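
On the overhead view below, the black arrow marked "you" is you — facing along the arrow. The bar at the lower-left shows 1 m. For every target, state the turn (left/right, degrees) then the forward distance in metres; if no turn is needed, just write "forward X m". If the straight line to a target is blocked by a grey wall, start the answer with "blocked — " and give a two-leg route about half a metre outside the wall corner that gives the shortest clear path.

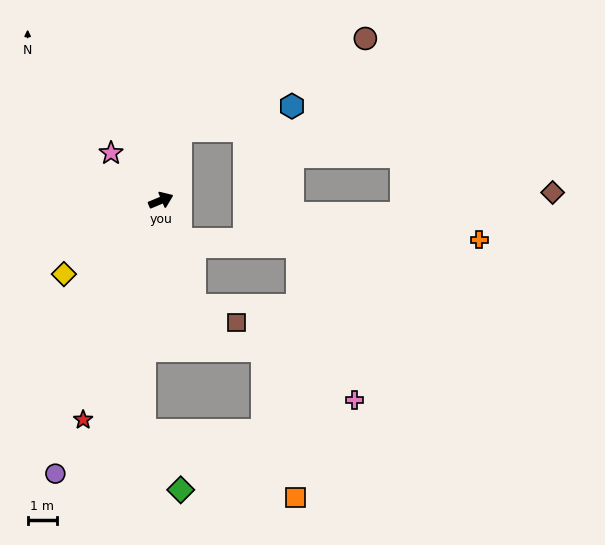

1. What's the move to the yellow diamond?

turn right 166°, forward 4.2 m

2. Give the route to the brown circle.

blocked — turn left 52°, forward 2.5 m, then turn right 49°, forward 7.0 m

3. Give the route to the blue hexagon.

blocked — turn left 52°, forward 2.5 m, then turn right 63°, forward 3.9 m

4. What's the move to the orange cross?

blocked — turn right 87°, forward 1.5 m, then turn left 64°, forward 10.2 m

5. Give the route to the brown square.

blocked — turn right 96°, forward 3.8 m, then turn left 52°, forward 1.5 m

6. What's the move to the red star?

turn right 132°, forward 7.9 m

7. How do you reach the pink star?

turn left 114°, forward 2.3 m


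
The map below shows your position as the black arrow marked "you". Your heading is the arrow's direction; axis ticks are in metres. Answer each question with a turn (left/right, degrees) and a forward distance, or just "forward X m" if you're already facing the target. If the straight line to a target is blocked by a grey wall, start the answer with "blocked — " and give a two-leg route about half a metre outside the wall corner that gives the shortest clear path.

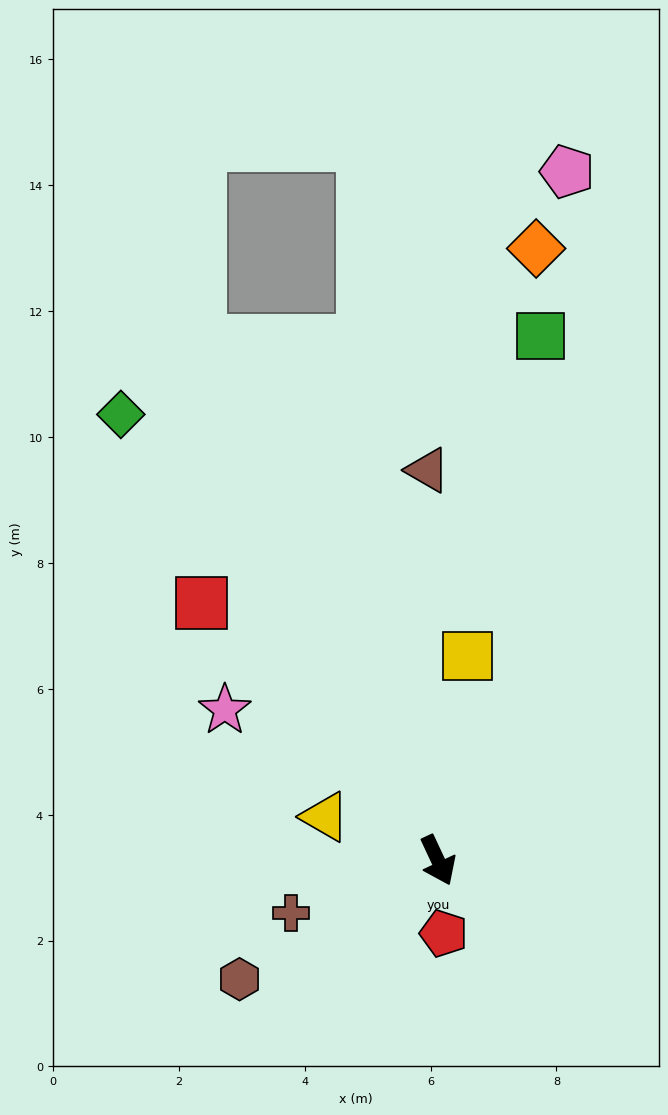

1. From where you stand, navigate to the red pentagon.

turn right 21°, forward 1.2 m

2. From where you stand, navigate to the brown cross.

turn right 95°, forward 2.5 m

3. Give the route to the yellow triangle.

turn right 136°, forward 1.9 m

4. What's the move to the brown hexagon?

turn right 84°, forward 3.7 m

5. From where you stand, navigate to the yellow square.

turn left 147°, forward 3.3 m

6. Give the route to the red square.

turn right 162°, forward 5.6 m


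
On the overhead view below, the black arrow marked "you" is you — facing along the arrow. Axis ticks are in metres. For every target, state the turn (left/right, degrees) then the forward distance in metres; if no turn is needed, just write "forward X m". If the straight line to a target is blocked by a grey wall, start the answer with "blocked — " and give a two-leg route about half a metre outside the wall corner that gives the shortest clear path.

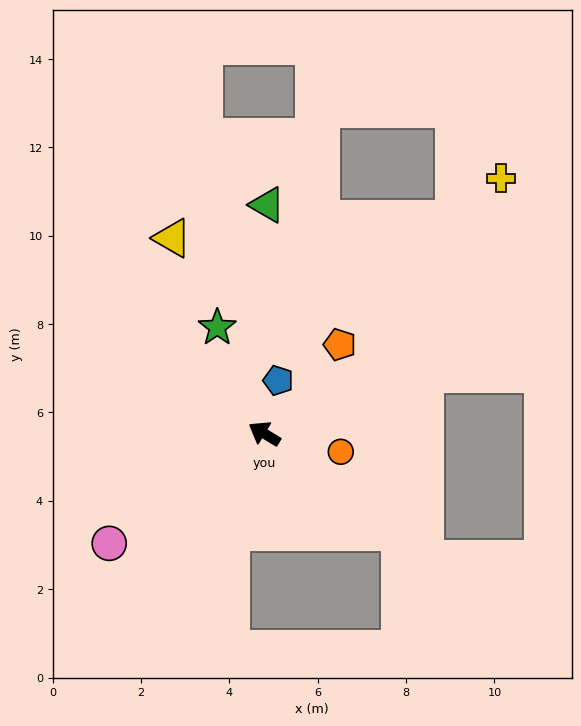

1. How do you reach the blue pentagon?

turn right 73°, forward 1.2 m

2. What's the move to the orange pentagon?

turn right 99°, forward 2.6 m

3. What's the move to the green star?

turn right 35°, forward 2.6 m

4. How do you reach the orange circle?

turn right 162°, forward 1.8 m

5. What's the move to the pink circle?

turn left 66°, forward 4.3 m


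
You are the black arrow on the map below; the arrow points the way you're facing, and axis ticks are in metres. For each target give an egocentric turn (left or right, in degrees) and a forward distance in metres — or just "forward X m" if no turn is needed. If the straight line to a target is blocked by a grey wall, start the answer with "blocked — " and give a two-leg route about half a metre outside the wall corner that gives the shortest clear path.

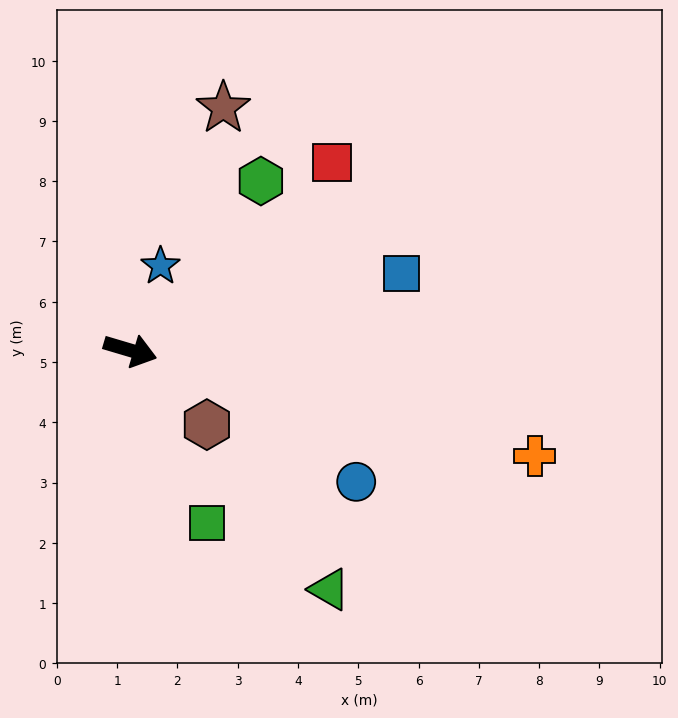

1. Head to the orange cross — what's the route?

forward 6.9 m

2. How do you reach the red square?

turn left 60°, forward 4.6 m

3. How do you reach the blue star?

turn left 87°, forward 1.5 m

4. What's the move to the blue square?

turn left 32°, forward 4.7 m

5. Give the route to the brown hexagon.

turn right 28°, forward 1.8 m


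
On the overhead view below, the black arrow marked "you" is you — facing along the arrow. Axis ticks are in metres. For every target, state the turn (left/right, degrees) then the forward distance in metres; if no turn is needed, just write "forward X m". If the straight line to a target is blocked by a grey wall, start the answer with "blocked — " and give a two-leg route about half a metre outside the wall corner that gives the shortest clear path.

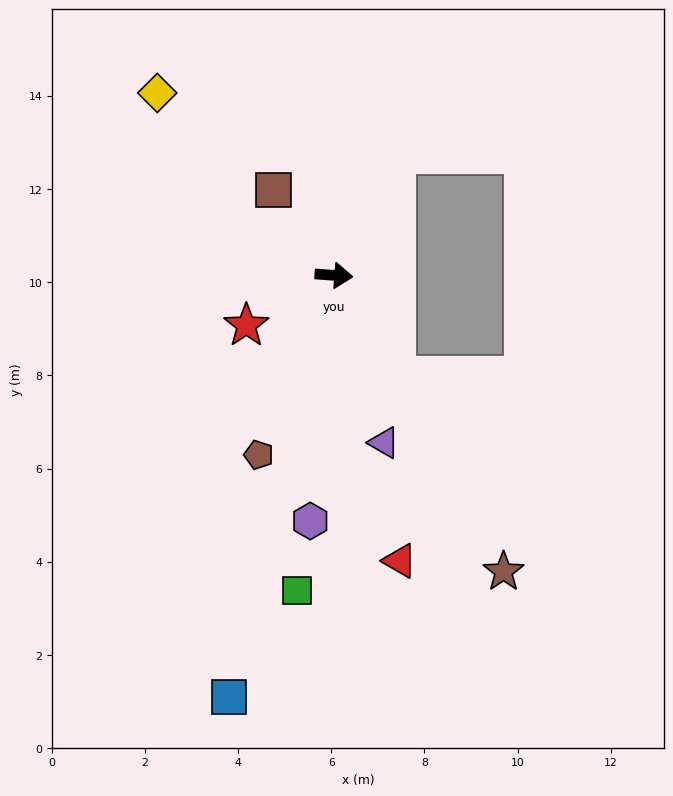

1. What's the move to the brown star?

turn right 56°, forward 7.3 m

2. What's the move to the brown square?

turn left 130°, forward 2.2 m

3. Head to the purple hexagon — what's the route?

turn right 91°, forward 5.3 m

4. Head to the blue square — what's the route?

turn right 100°, forward 9.3 m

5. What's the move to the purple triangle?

turn right 69°, forward 3.7 m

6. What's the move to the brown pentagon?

turn right 108°, forward 4.2 m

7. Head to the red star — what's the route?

turn right 146°, forward 2.2 m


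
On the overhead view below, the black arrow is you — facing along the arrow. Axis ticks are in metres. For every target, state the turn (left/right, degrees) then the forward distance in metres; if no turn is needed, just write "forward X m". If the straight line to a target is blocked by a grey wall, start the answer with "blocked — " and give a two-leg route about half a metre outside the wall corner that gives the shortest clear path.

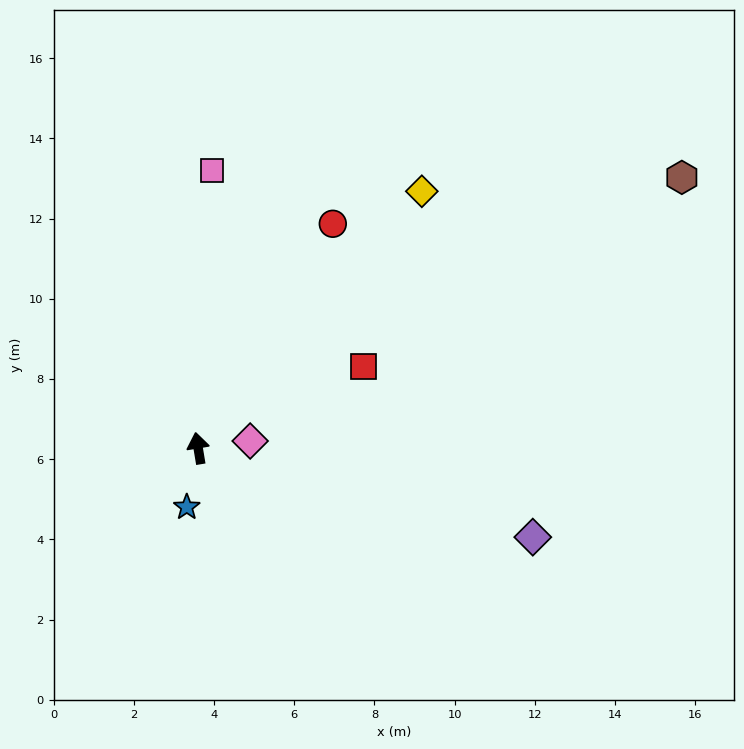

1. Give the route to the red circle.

turn right 40°, forward 6.5 m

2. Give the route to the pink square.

turn right 12°, forward 6.9 m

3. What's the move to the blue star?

turn left 160°, forward 1.5 m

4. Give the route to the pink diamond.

turn right 92°, forward 1.3 m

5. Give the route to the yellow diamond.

turn right 50°, forward 8.5 m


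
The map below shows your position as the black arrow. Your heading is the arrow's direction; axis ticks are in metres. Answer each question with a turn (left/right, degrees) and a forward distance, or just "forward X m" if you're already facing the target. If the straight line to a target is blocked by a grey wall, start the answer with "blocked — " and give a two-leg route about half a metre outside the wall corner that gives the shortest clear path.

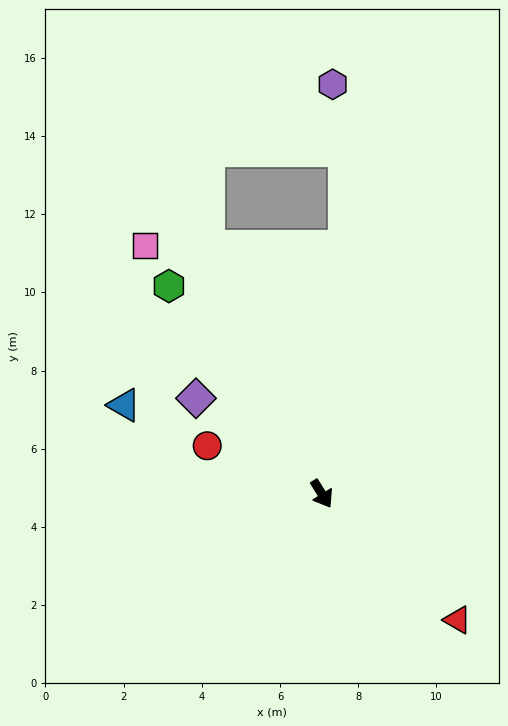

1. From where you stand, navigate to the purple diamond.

turn right 159°, forward 4.0 m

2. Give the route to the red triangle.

turn left 15°, forward 4.7 m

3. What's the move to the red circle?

turn right 145°, forward 3.2 m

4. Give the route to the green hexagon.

turn right 176°, forward 6.6 m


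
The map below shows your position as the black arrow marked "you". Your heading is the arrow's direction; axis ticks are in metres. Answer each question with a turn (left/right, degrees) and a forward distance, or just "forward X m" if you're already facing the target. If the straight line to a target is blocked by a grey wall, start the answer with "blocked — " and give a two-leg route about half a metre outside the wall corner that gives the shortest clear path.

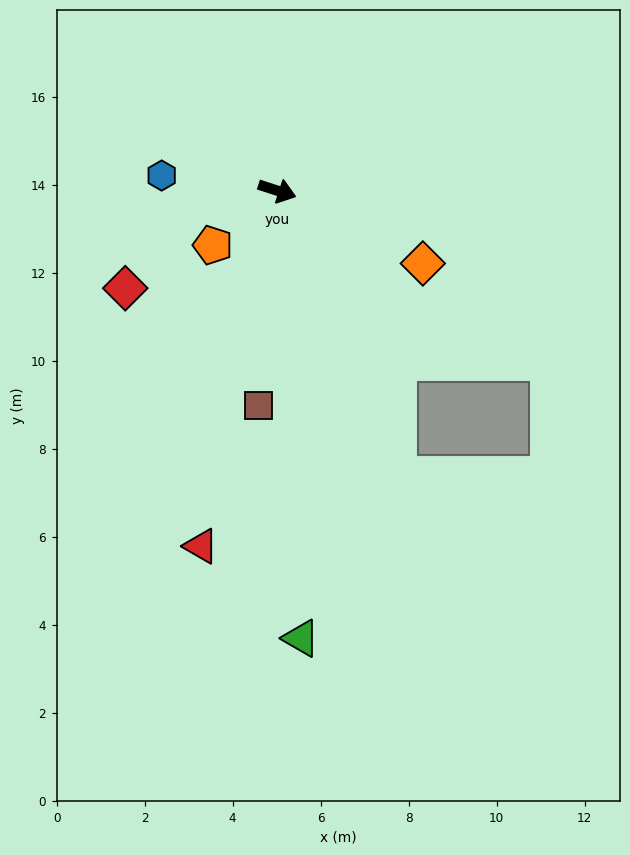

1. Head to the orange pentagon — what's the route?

turn right 122°, forward 1.9 m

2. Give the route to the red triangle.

turn right 84°, forward 8.3 m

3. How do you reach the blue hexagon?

turn right 169°, forward 2.6 m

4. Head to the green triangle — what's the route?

turn right 69°, forward 10.2 m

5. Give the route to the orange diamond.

turn right 9°, forward 3.7 m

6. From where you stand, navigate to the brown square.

turn right 77°, forward 4.9 m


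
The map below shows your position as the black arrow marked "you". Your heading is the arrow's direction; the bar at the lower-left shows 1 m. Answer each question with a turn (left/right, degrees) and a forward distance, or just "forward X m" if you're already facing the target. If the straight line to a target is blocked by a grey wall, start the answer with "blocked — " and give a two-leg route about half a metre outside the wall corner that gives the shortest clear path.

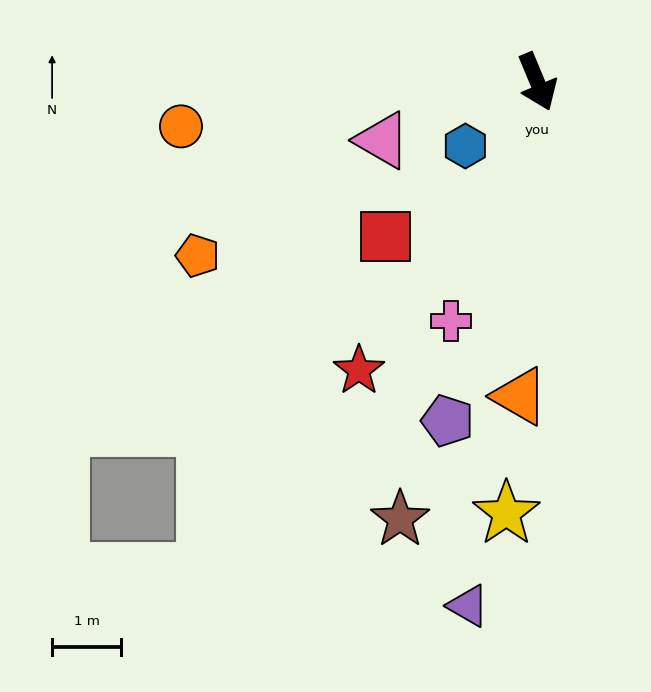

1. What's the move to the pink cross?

turn right 42°, forward 3.7 m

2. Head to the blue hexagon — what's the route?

turn right 71°, forward 1.4 m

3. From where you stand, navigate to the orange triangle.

turn right 26°, forward 4.6 m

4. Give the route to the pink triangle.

turn right 92°, forward 2.4 m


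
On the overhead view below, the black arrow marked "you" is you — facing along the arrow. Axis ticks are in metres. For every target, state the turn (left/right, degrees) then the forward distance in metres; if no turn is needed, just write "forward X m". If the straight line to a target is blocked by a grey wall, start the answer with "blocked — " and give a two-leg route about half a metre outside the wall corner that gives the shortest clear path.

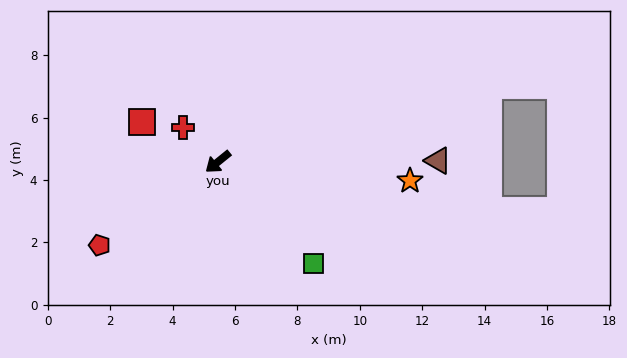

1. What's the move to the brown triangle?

turn left 141°, forward 7.1 m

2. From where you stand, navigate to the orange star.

turn left 135°, forward 6.2 m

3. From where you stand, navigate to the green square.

turn left 94°, forward 4.5 m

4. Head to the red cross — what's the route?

turn right 83°, forward 1.6 m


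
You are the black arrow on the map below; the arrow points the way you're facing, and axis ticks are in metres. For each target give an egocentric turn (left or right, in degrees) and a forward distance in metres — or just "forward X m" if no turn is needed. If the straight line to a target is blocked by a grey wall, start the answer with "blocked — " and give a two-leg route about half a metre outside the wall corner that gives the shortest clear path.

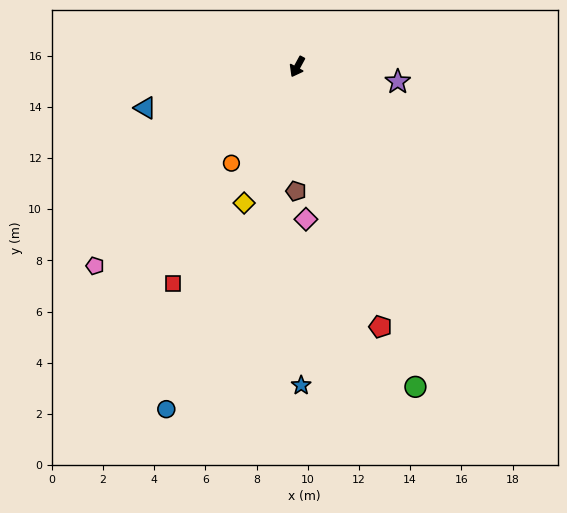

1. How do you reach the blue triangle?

turn right 46°, forward 6.2 m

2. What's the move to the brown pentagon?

turn left 28°, forward 4.9 m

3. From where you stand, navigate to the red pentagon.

turn left 46°, forward 10.7 m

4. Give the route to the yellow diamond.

turn left 7°, forward 5.7 m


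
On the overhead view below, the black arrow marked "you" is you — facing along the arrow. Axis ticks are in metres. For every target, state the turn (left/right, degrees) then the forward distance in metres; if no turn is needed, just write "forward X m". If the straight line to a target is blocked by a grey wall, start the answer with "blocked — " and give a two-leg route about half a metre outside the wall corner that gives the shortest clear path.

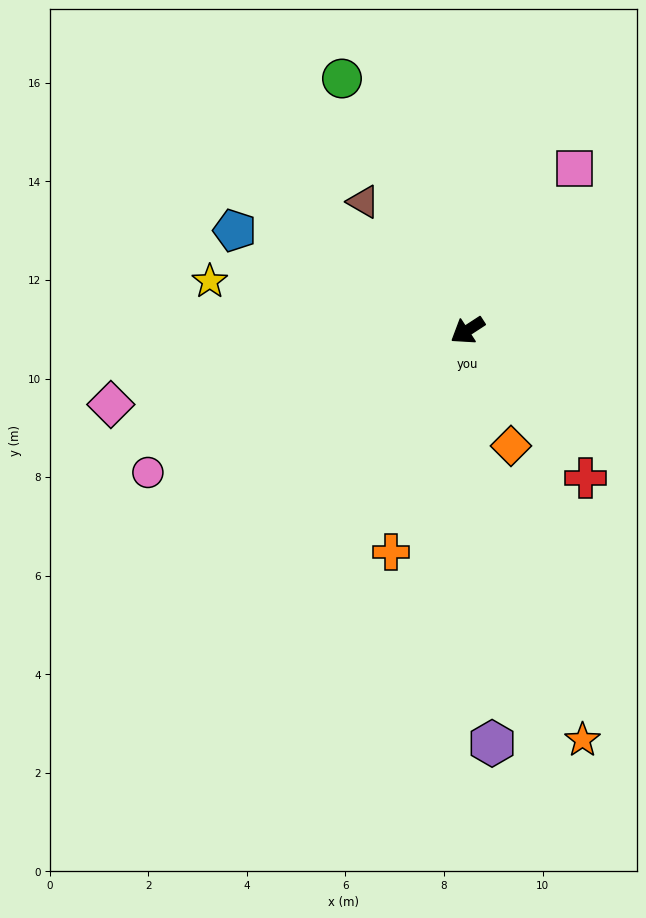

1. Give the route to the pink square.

turn right 157°, forward 3.9 m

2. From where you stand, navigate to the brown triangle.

turn right 84°, forward 3.4 m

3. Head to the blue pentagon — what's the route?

turn right 56°, forward 5.1 m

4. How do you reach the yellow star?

turn right 44°, forward 5.3 m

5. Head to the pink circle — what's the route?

turn right 9°, forward 7.1 m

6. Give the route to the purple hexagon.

turn left 60°, forward 8.4 m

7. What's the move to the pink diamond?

turn right 21°, forward 7.4 m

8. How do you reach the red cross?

turn left 96°, forward 3.8 m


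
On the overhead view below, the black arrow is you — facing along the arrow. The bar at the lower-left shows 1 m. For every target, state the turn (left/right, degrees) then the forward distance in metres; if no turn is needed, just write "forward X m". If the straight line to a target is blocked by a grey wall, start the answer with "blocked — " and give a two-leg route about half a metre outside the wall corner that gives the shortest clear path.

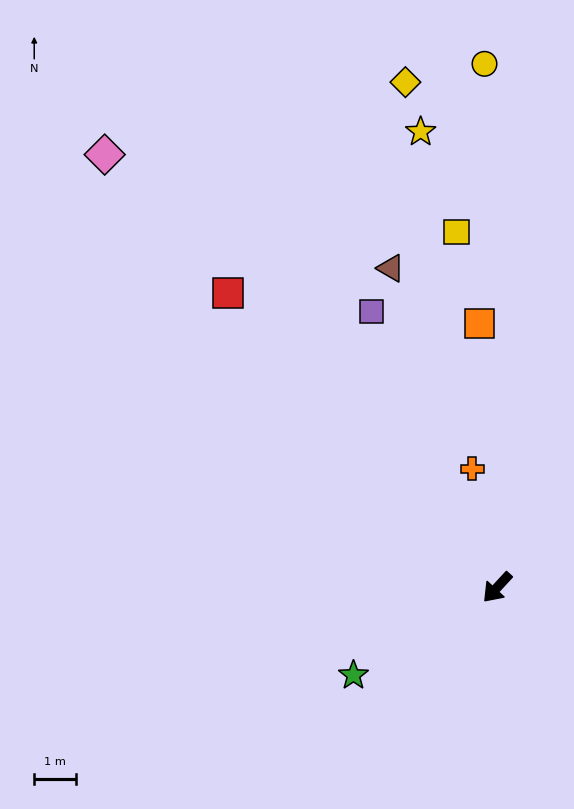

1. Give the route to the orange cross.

turn right 125°, forward 2.9 m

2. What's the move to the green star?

turn right 16°, forward 4.0 m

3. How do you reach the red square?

turn right 95°, forward 9.5 m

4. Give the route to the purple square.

turn right 113°, forward 7.2 m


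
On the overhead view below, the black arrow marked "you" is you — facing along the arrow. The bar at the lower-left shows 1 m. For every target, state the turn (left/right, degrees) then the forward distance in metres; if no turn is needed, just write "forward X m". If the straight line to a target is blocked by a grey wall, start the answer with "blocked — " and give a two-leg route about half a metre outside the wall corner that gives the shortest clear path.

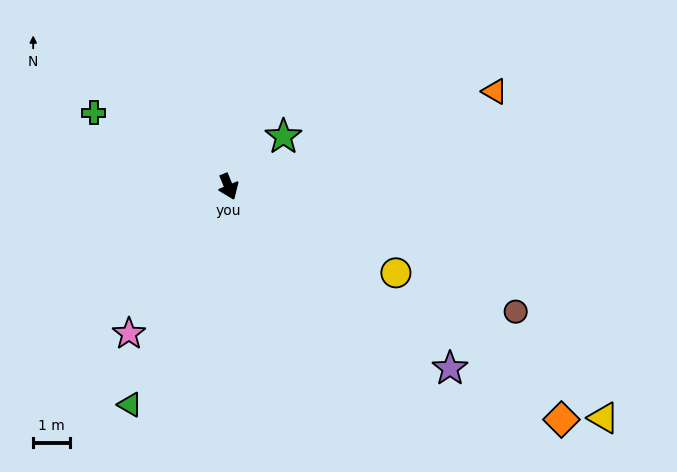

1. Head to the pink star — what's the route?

turn right 57°, forward 4.8 m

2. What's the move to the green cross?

turn right 141°, forward 4.2 m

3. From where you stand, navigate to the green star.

turn left 110°, forward 2.0 m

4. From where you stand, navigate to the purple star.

turn left 28°, forward 7.8 m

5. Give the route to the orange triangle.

turn left 87°, forward 7.7 m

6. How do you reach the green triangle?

turn right 47°, forward 6.5 m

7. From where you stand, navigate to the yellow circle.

turn left 40°, forward 5.1 m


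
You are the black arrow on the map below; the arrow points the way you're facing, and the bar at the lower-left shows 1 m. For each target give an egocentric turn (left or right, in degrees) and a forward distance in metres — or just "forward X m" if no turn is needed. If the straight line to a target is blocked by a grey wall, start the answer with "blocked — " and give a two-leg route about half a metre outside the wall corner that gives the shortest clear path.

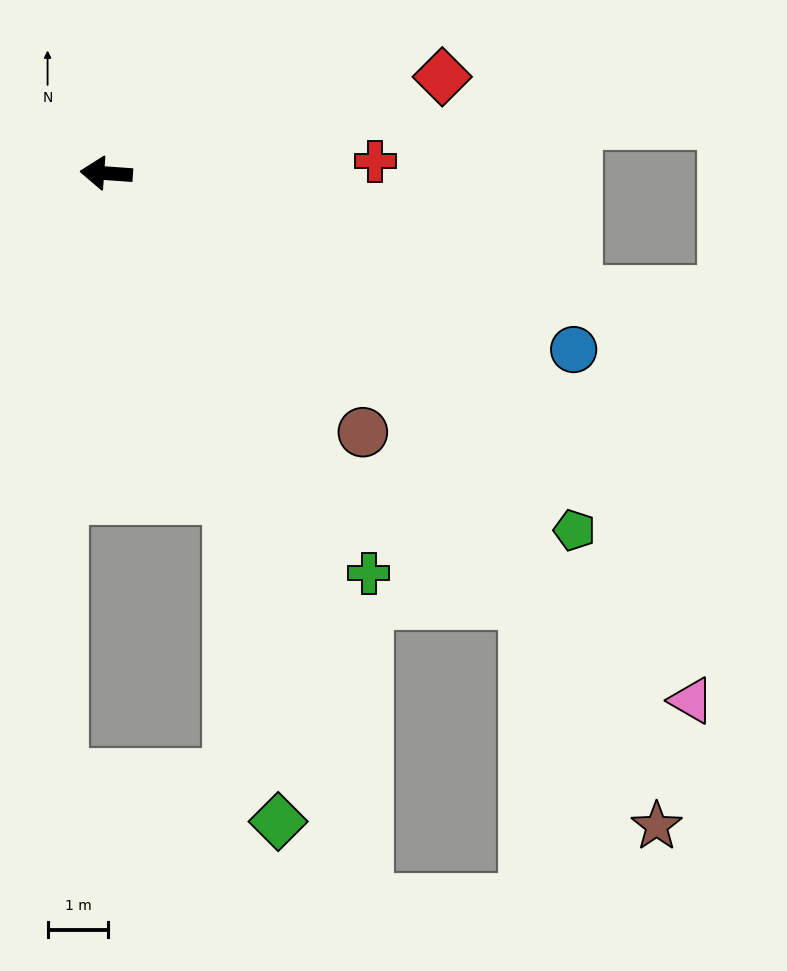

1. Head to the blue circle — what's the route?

turn left 163°, forward 8.2 m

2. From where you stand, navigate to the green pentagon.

turn left 147°, forward 9.7 m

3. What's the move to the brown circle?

turn left 139°, forward 6.0 m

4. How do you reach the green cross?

turn left 127°, forward 7.9 m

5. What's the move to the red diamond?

turn right 160°, forward 5.7 m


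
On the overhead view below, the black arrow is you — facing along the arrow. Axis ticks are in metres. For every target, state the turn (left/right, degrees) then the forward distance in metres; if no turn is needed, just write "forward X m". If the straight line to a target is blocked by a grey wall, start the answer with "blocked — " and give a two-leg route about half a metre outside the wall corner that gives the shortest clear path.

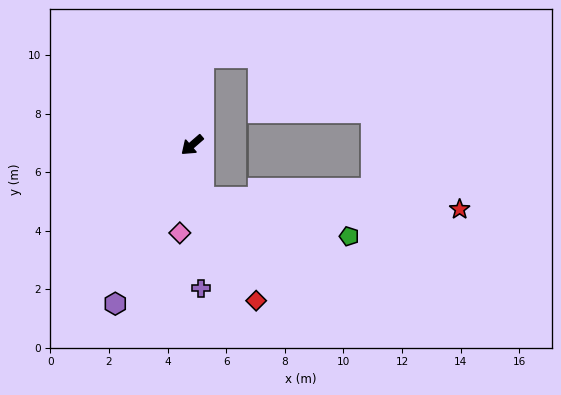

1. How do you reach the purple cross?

turn left 53°, forward 4.9 m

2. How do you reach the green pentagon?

blocked — turn left 59°, forward 1.9 m, then turn left 66°, forward 5.2 m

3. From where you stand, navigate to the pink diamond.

turn left 41°, forward 3.0 m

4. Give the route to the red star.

blocked — turn left 59°, forward 1.9 m, then turn left 78°, forward 8.8 m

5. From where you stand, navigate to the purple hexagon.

turn left 23°, forward 6.0 m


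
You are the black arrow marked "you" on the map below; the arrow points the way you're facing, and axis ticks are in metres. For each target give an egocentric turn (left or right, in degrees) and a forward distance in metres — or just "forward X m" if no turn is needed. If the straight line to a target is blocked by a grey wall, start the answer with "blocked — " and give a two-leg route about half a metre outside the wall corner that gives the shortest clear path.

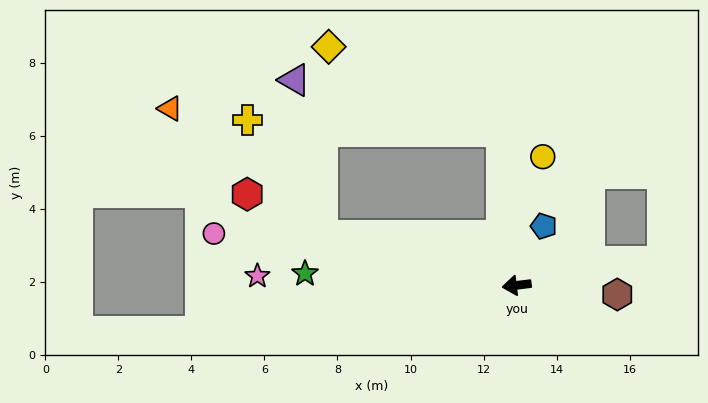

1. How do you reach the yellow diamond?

blocked — turn right 91°, forward 4.2 m, then turn left 58°, forward 5.3 m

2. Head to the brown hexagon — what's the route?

turn left 168°, forward 2.8 m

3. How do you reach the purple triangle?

blocked — turn right 21°, forward 5.5 m, then turn right 66°, forward 4.3 m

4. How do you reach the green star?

turn right 10°, forward 5.8 m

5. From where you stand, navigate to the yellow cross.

blocked — turn right 21°, forward 5.5 m, then turn right 43°, forward 3.8 m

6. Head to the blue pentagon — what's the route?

turn right 122°, forward 1.8 m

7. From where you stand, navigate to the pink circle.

turn right 17°, forward 8.4 m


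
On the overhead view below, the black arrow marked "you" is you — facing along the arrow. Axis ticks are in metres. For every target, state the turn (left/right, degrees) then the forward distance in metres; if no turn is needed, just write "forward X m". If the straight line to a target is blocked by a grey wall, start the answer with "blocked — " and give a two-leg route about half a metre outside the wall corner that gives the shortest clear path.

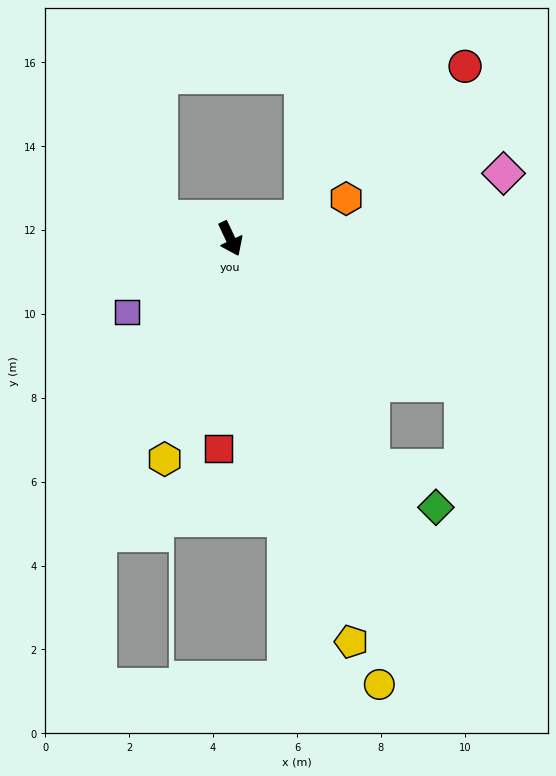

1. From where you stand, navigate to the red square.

turn right 28°, forward 5.0 m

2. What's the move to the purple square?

turn right 80°, forward 3.0 m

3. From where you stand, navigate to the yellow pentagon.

turn right 8°, forward 10.0 m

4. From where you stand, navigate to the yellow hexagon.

turn right 42°, forward 5.5 m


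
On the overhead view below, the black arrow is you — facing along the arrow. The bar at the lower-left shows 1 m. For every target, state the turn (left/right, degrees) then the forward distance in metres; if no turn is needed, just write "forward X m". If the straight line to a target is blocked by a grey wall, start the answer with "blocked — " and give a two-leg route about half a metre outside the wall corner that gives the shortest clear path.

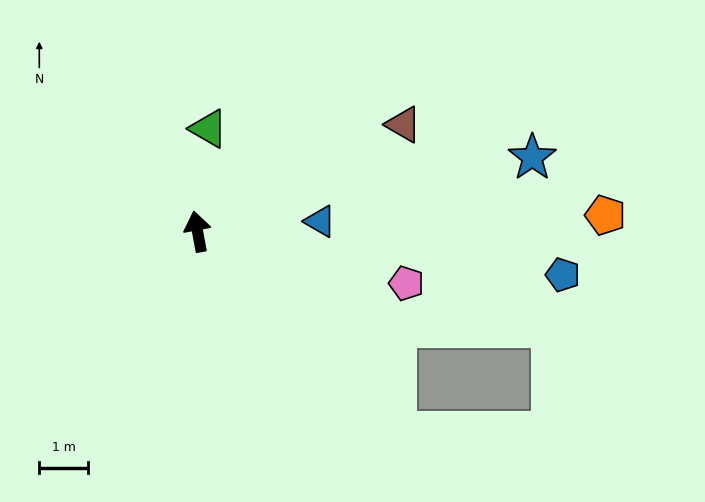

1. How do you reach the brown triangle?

turn right 73°, forward 4.7 m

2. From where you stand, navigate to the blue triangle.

turn right 96°, forward 2.5 m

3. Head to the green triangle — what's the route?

turn right 17°, forward 2.1 m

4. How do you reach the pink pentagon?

turn right 114°, forward 4.4 m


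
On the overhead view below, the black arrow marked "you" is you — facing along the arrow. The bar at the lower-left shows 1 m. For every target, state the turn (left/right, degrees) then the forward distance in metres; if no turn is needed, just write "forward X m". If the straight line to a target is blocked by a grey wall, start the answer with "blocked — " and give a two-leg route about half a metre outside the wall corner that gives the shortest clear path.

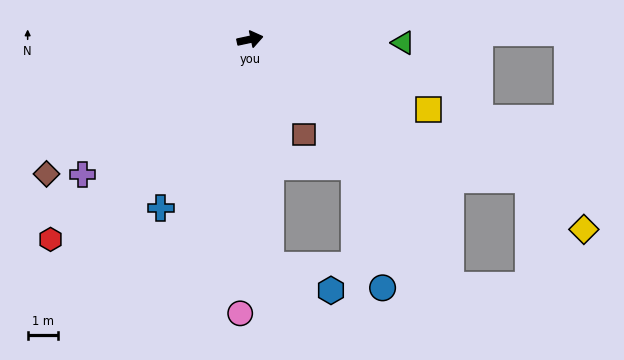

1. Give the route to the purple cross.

turn right 153°, forward 7.0 m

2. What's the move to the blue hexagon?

blocked — turn right 97°, forward 7.4 m, then turn left 62°, forward 2.1 m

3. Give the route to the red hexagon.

turn right 147°, forward 9.2 m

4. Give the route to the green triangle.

turn right 13°, forward 5.0 m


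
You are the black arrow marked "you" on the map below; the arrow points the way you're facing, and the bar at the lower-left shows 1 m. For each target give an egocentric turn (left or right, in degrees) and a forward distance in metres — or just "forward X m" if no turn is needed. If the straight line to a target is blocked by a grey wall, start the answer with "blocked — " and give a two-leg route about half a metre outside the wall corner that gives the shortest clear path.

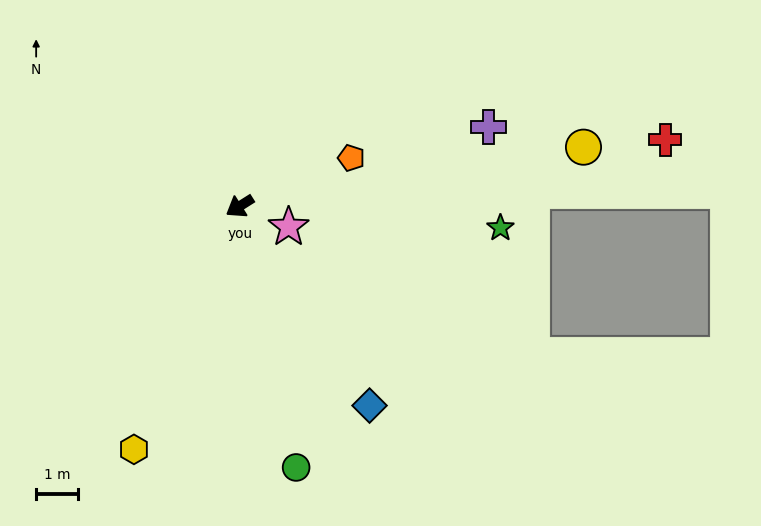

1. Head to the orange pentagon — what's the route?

turn left 171°, forward 2.9 m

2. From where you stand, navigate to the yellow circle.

turn left 158°, forward 8.3 m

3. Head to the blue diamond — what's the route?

turn left 91°, forward 5.7 m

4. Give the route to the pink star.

turn left 125°, forward 1.3 m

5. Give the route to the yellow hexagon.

turn left 34°, forward 6.3 m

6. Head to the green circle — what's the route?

turn left 70°, forward 6.4 m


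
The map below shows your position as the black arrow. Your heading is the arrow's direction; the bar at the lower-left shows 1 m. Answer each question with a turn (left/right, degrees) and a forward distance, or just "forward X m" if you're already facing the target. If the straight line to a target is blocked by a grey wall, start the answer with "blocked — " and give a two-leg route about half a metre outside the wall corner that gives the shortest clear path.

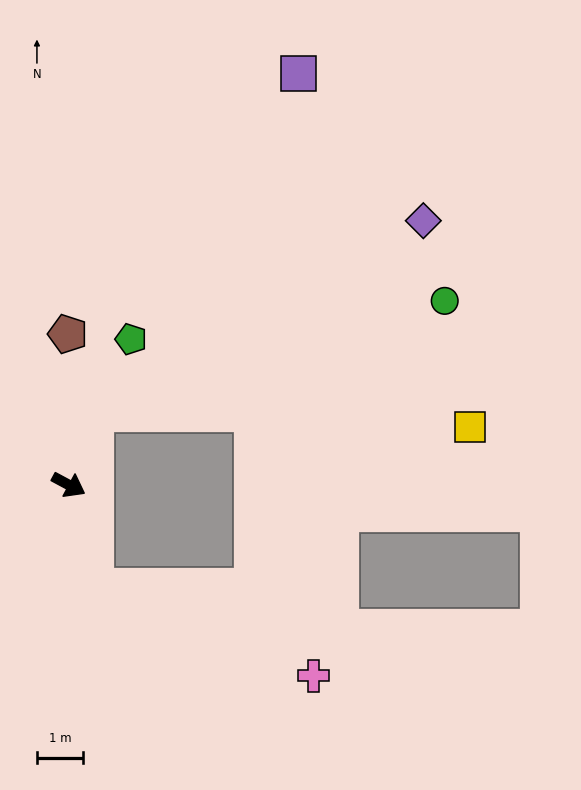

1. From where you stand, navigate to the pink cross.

blocked — turn right 48°, forward 2.3 m, then turn left 54°, forward 5.1 m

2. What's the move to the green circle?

blocked — turn left 99°, forward 1.7 m, then turn right 53°, forward 8.0 m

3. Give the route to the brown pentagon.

turn left 119°, forward 3.3 m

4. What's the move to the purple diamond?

blocked — turn left 99°, forward 1.7 m, then turn right 41°, forward 8.3 m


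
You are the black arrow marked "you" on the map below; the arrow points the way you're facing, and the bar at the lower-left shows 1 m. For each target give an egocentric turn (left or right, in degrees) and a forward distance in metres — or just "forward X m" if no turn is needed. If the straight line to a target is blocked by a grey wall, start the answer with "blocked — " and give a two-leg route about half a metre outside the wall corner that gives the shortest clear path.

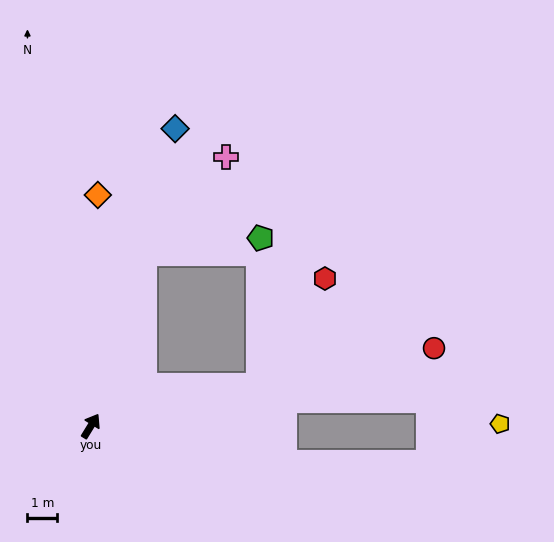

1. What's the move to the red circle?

turn right 46°, forward 11.9 m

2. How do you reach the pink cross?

blocked — turn left 14°, forward 6.1 m, then turn right 22°, forward 4.3 m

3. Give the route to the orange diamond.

turn left 30°, forward 7.8 m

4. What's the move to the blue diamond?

turn left 16°, forward 10.4 m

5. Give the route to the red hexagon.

blocked — turn right 45°, forward 5.8 m, then turn left 45°, forward 4.3 m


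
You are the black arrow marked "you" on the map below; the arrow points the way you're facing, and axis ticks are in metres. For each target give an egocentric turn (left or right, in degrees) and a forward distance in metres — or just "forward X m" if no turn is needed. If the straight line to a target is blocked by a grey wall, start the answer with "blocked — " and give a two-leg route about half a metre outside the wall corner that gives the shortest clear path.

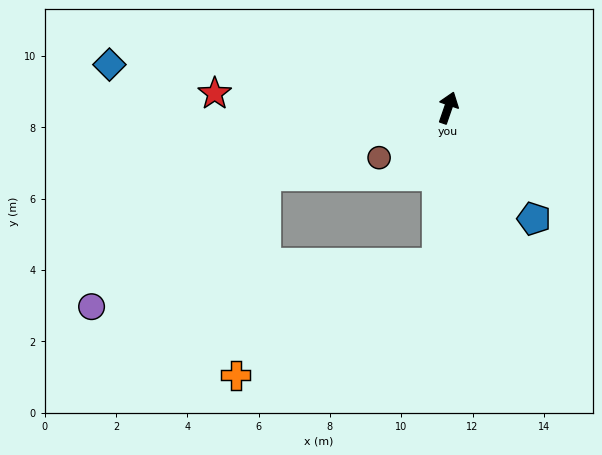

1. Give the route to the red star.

turn left 106°, forward 6.6 m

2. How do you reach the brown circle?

turn left 145°, forward 2.4 m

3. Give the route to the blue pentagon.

turn right 123°, forward 3.9 m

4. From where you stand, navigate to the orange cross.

blocked — turn right 165°, forward 4.4 m, then turn right 57°, forward 6.5 m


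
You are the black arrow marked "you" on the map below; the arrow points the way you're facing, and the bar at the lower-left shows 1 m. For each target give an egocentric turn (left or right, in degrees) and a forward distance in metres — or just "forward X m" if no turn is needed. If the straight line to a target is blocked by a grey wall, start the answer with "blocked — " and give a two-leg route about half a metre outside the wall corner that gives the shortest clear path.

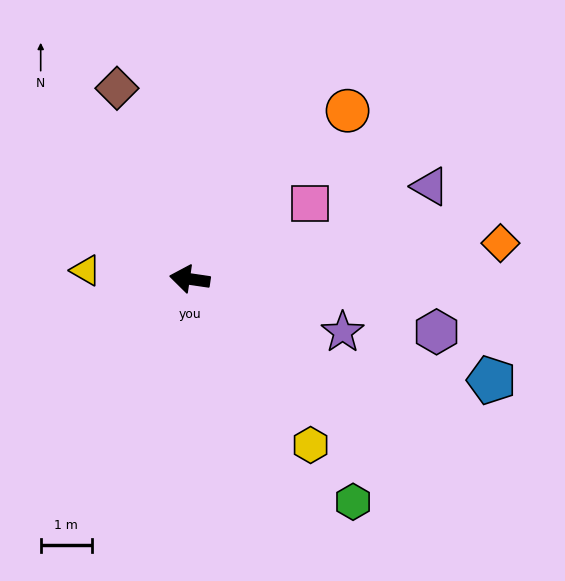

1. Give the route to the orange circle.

turn right 125°, forward 4.5 m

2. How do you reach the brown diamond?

turn right 61°, forward 4.0 m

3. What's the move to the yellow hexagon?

turn left 134°, forward 4.0 m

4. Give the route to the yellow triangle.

turn left 4°, forward 2.0 m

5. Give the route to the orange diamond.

turn right 165°, forward 6.1 m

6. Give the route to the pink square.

turn right 140°, forward 2.8 m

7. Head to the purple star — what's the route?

turn left 169°, forward 3.1 m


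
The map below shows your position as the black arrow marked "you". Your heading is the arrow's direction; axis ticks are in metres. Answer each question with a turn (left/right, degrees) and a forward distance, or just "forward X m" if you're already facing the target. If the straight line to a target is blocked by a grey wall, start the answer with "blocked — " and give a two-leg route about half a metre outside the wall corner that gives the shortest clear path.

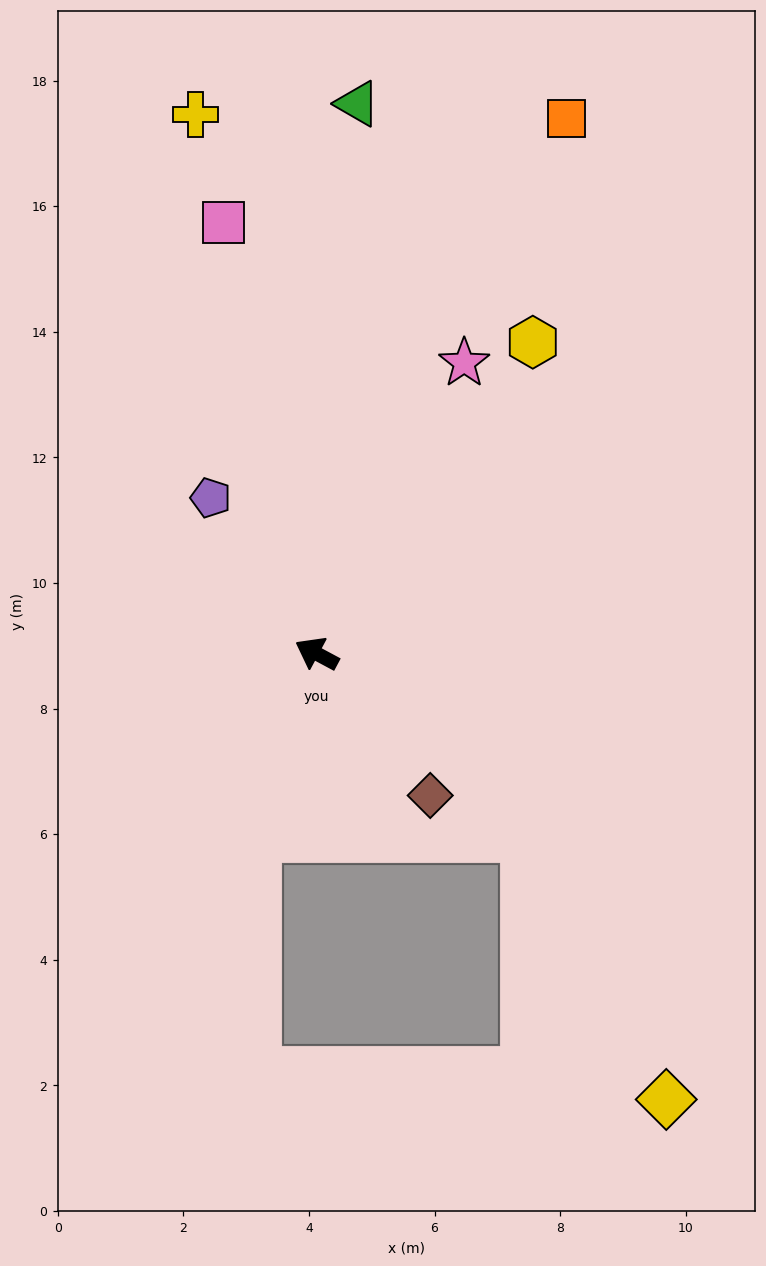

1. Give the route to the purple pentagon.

turn right 28°, forward 3.0 m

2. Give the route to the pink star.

turn right 89°, forward 5.2 m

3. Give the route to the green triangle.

turn right 66°, forward 8.8 m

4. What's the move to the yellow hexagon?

turn right 97°, forward 6.0 m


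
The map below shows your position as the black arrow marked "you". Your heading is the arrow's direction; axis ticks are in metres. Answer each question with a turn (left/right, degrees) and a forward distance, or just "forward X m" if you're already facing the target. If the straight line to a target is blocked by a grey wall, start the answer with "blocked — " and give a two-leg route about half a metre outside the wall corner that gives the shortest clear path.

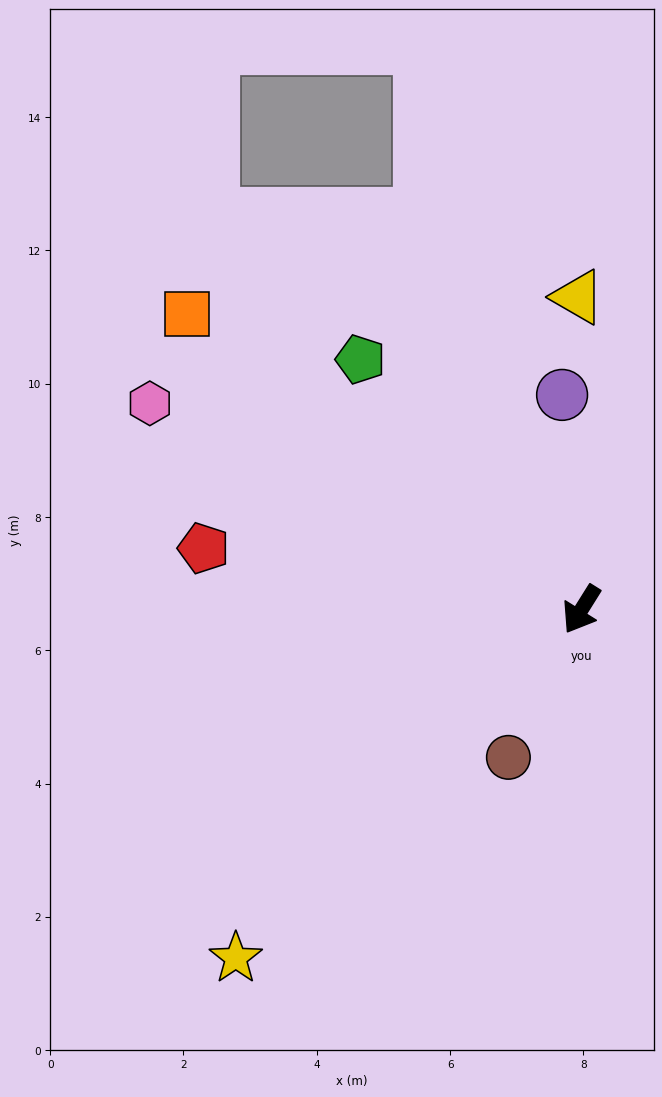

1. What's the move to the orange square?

turn right 95°, forward 7.4 m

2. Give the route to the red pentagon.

turn right 67°, forward 5.7 m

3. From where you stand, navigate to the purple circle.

turn right 143°, forward 3.2 m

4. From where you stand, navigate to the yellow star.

turn right 13°, forward 7.4 m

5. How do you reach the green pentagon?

turn right 107°, forward 5.0 m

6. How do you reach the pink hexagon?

turn right 84°, forward 7.2 m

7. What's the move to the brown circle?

turn left 6°, forward 2.5 m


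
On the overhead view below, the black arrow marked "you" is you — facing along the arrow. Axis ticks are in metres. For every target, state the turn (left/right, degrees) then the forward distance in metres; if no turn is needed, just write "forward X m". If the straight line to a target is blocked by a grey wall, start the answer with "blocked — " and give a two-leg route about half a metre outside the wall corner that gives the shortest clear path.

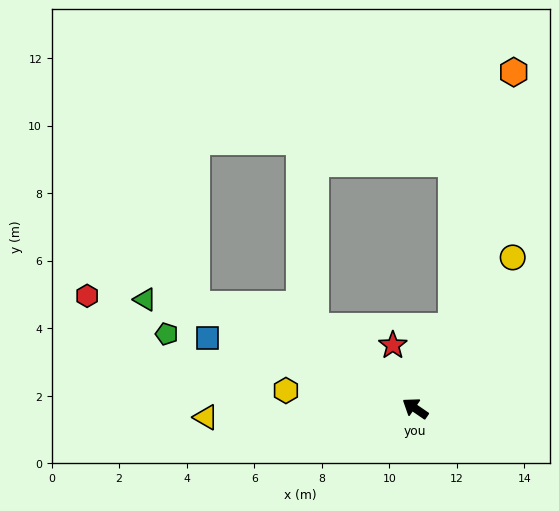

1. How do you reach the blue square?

turn left 16°, forward 6.5 m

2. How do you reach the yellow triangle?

turn left 37°, forward 6.2 m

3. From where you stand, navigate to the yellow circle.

turn right 88°, forward 5.3 m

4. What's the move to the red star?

turn right 36°, forward 2.0 m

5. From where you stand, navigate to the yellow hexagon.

turn left 27°, forward 3.9 m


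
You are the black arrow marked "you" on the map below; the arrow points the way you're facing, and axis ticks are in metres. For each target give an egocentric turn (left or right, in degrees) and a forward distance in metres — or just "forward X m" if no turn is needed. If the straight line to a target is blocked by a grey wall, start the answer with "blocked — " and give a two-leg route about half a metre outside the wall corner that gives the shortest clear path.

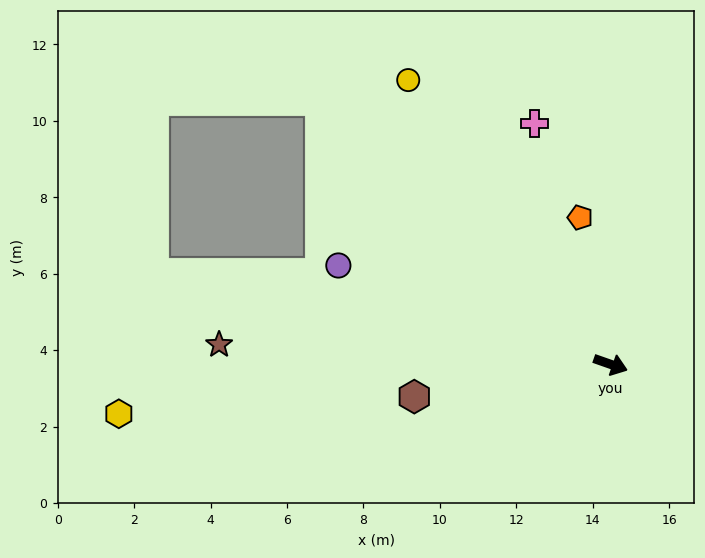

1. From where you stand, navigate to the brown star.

turn right 164°, forward 10.3 m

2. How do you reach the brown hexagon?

turn right 151°, forward 5.2 m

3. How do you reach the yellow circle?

turn left 145°, forward 9.1 m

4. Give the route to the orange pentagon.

turn left 121°, forward 3.9 m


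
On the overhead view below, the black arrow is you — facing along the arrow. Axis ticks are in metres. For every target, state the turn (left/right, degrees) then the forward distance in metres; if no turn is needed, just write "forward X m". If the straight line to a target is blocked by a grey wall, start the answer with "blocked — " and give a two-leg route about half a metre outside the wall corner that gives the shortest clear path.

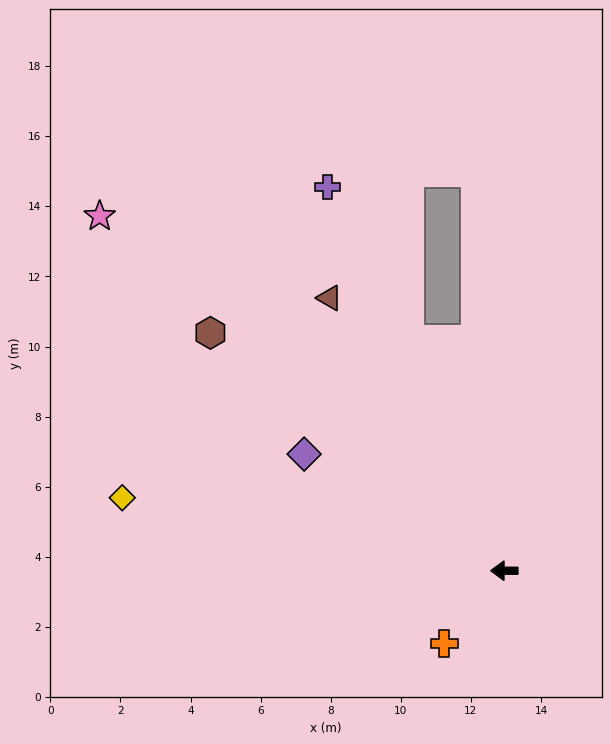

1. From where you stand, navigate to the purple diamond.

turn right 30°, forward 6.6 m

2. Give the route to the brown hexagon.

turn right 39°, forward 10.8 m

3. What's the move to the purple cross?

turn right 65°, forward 12.1 m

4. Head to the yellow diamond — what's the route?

turn right 11°, forward 11.1 m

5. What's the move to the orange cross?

turn left 51°, forward 2.7 m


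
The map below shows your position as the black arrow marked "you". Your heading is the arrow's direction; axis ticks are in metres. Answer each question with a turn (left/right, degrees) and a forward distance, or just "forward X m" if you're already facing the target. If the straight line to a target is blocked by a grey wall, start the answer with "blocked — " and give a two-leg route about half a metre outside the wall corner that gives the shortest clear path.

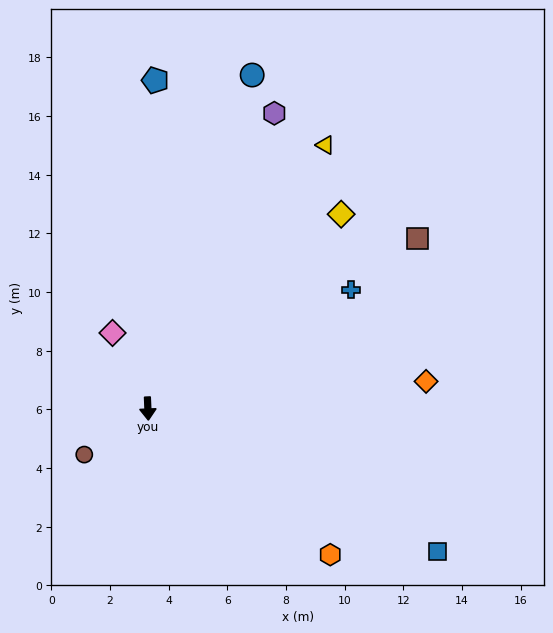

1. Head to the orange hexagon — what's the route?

turn left 49°, forward 8.0 m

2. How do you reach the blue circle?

turn left 160°, forward 11.9 m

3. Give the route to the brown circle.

turn right 57°, forward 2.7 m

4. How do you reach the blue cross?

turn left 118°, forward 8.0 m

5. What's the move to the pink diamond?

turn right 157°, forward 2.8 m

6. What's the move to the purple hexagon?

turn left 154°, forward 11.0 m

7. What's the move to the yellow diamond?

turn left 133°, forward 9.3 m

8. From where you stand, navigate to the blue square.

turn left 61°, forward 11.0 m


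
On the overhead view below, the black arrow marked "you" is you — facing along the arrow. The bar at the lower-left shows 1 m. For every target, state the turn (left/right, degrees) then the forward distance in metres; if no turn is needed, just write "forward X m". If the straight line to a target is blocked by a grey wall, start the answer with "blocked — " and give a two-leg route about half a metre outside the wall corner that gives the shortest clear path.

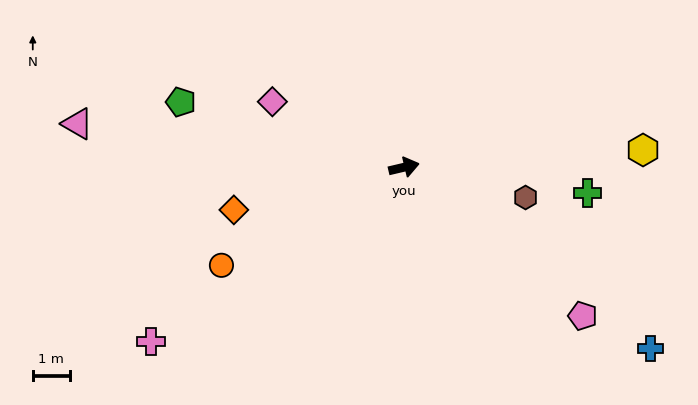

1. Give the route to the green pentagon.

turn left 150°, forward 6.3 m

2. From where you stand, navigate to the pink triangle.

turn left 159°, forward 8.9 m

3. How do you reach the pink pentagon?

turn right 53°, forward 6.3 m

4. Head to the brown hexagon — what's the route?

turn right 27°, forward 3.4 m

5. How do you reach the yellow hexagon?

turn right 9°, forward 6.5 m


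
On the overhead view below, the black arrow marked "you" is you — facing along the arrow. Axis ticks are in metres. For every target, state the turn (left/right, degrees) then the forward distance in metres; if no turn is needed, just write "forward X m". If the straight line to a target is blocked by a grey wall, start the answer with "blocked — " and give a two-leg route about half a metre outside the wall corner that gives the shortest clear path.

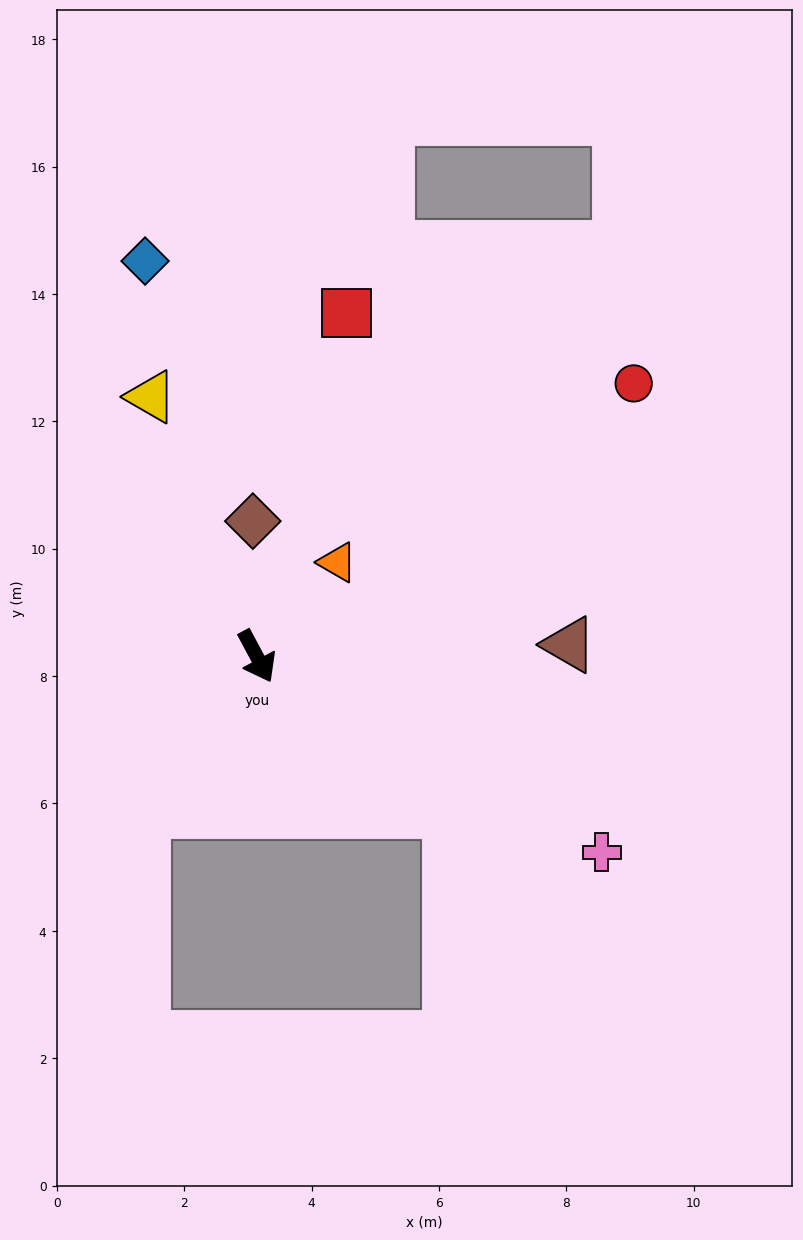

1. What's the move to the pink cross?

turn left 32°, forward 6.2 m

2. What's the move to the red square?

turn left 137°, forward 5.6 m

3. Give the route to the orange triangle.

turn left 111°, forward 1.9 m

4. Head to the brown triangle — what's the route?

turn left 64°, forward 4.9 m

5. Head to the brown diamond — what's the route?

turn left 153°, forward 2.1 m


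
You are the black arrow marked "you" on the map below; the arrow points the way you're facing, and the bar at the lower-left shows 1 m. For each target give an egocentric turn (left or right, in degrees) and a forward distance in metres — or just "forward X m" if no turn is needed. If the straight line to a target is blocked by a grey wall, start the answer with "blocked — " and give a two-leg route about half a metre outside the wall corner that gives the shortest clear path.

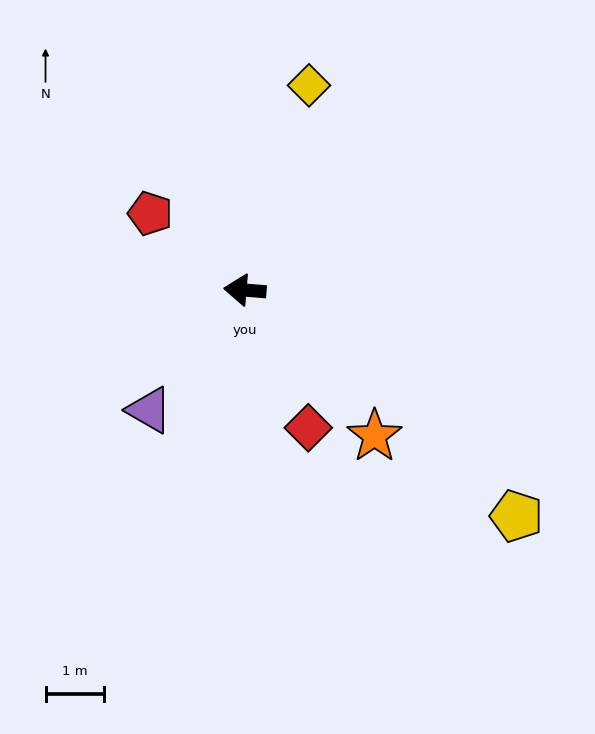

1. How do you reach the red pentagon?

turn right 34°, forward 2.1 m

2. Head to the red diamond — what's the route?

turn left 119°, forward 2.6 m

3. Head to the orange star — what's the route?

turn left 136°, forward 3.4 m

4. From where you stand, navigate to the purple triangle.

turn left 56°, forward 2.6 m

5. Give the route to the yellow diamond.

turn right 103°, forward 3.7 m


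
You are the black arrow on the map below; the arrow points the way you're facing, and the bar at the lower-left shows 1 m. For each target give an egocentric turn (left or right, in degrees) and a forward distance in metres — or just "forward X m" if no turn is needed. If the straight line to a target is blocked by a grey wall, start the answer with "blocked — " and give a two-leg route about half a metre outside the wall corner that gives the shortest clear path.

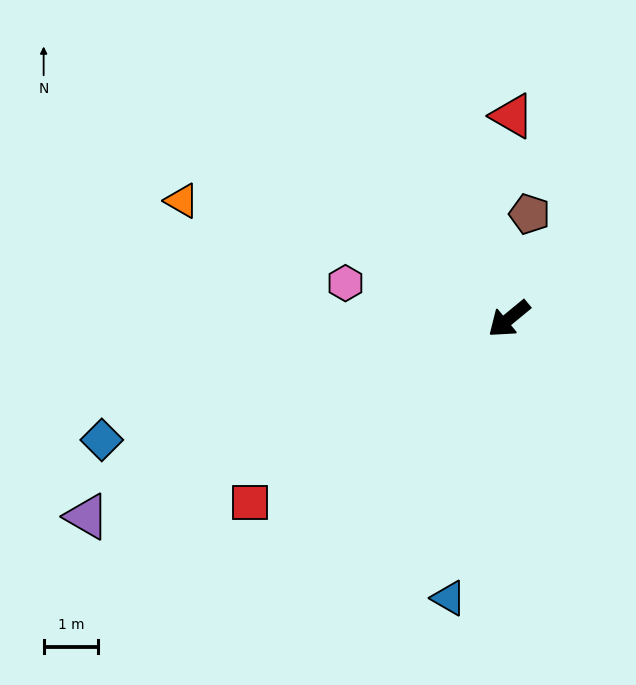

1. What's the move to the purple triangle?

turn right 14°, forward 8.6 m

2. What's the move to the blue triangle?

turn left 38°, forward 5.2 m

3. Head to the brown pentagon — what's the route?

turn right 141°, forward 2.0 m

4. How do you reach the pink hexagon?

turn right 52°, forward 3.1 m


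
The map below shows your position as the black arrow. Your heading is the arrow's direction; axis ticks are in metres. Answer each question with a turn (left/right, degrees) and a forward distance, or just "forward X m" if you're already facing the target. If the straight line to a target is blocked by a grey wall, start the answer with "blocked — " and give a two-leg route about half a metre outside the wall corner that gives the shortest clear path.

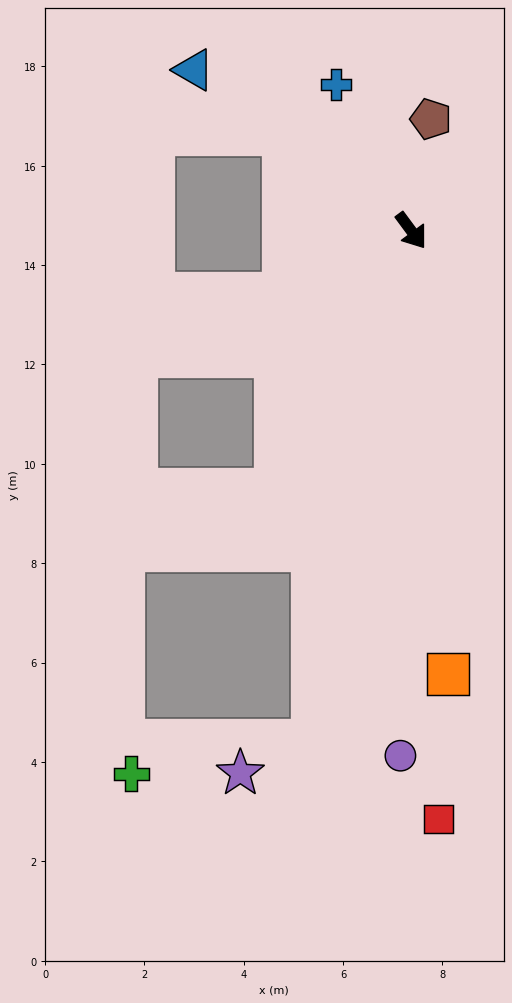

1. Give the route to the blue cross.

turn left 171°, forward 3.3 m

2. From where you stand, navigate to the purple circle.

turn right 38°, forward 10.6 m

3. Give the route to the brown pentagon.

turn left 134°, forward 2.3 m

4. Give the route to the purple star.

blocked — turn right 47°, forward 10.5 m, then turn right 55°, forward 1.6 m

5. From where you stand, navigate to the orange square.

turn right 32°, forward 8.9 m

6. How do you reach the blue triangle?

turn right 163°, forward 5.4 m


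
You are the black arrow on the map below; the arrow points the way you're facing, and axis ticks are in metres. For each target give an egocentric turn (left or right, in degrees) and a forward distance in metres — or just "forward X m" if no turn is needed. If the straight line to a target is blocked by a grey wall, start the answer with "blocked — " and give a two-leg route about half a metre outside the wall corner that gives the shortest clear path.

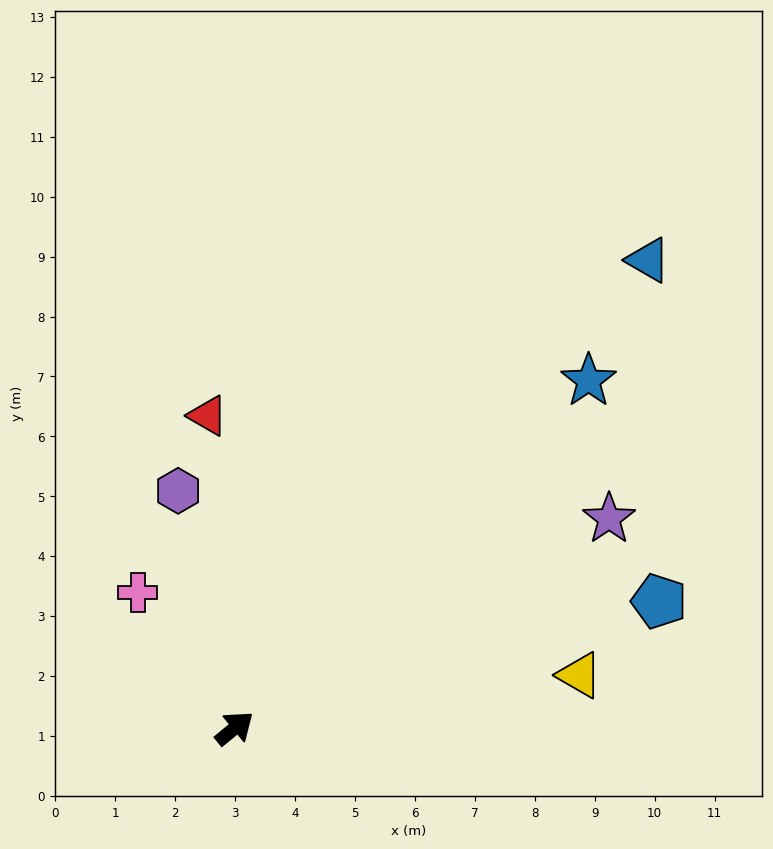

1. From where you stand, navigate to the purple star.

turn right 10°, forward 7.2 m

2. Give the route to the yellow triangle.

turn right 31°, forward 5.8 m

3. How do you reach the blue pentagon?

turn right 23°, forward 7.4 m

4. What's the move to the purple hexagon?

turn left 64°, forward 4.1 m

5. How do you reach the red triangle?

turn left 56°, forward 5.2 m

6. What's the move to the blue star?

turn left 5°, forward 8.3 m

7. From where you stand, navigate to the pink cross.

turn left 86°, forward 2.8 m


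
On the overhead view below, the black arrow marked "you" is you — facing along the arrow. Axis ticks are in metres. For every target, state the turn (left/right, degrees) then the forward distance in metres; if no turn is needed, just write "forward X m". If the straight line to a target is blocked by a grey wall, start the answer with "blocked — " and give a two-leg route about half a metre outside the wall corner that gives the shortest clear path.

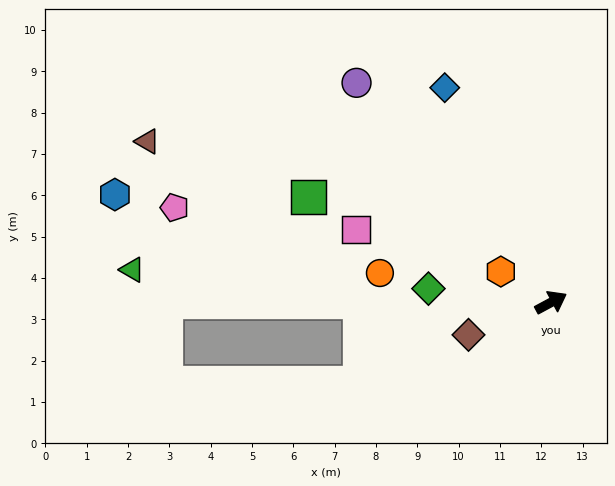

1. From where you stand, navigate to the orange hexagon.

turn left 120°, forward 1.4 m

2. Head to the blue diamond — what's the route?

turn left 88°, forward 5.8 m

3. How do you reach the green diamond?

turn left 145°, forward 3.0 m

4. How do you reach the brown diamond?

turn left 173°, forward 2.1 m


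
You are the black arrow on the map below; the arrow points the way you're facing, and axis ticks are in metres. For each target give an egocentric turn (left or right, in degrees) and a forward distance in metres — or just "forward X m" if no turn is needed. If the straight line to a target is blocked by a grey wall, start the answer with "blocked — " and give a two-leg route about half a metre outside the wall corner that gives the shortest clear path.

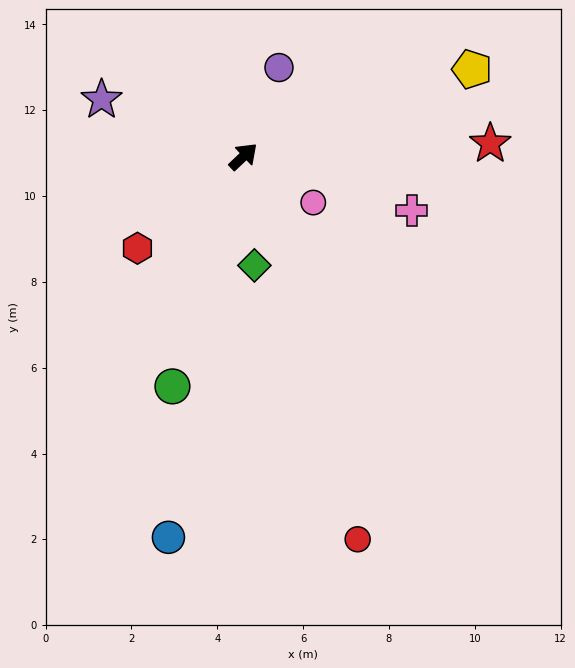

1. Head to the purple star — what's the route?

turn left 115°, forward 3.6 m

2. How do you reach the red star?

turn right 40°, forward 5.8 m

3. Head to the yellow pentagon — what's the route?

turn right 22°, forward 5.7 m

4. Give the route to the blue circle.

turn right 144°, forward 9.0 m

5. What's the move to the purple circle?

turn left 25°, forward 2.2 m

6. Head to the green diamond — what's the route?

turn right 128°, forward 2.6 m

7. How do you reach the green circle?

turn right 151°, forward 5.6 m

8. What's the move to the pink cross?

turn right 61°, forward 4.1 m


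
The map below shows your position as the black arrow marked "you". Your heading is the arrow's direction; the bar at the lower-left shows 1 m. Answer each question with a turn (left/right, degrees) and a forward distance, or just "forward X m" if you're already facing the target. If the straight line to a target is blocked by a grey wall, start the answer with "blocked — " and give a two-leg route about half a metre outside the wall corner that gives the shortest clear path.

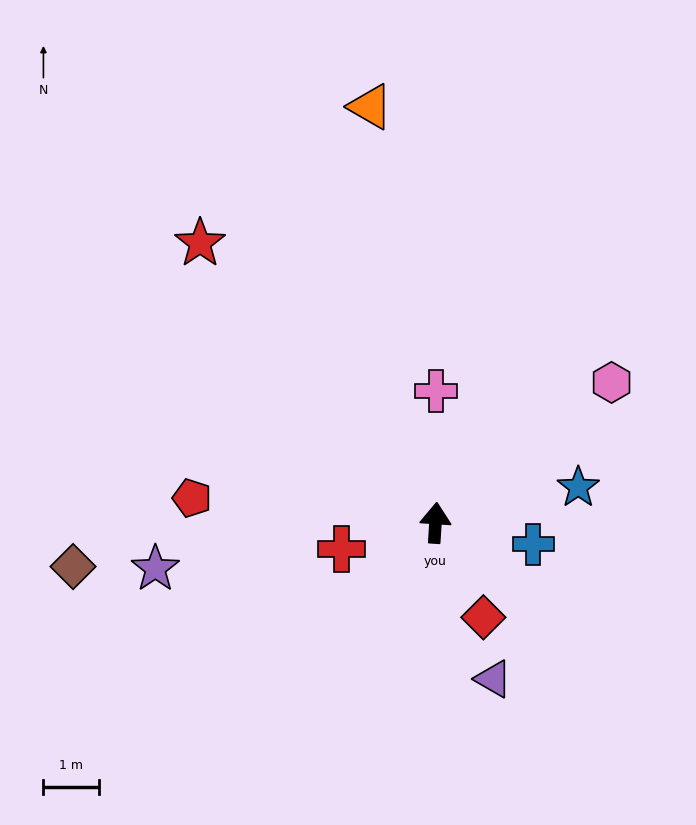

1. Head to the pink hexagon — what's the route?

turn right 48°, forward 4.0 m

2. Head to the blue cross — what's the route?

turn right 99°, forward 1.8 m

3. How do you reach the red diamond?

turn right 149°, forward 1.9 m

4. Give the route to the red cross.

turn left 109°, forward 1.7 m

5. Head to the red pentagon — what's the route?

turn left 88°, forward 4.4 m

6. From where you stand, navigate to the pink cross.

turn left 3°, forward 2.4 m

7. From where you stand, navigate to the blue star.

turn right 72°, forward 2.6 m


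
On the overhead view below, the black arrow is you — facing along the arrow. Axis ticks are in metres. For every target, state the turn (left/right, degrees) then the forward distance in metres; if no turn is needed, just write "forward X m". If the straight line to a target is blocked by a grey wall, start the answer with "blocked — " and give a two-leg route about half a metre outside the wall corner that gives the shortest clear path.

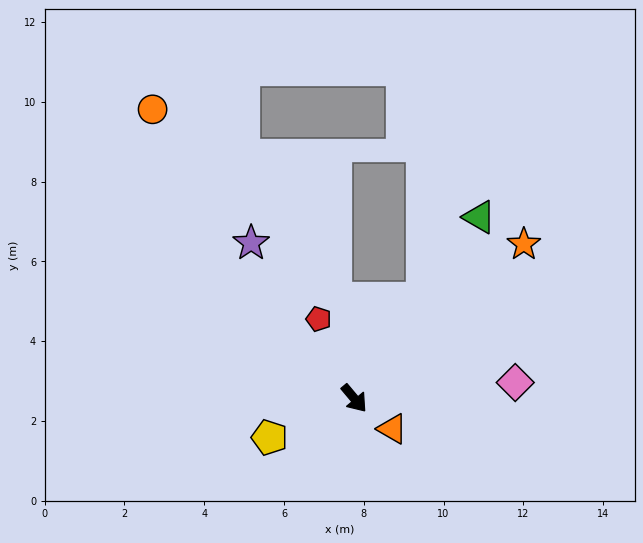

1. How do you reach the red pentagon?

turn left 164°, forward 2.2 m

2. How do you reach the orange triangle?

turn left 11°, forward 1.2 m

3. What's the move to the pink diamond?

turn left 56°, forward 4.1 m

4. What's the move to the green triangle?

turn left 105°, forward 5.5 m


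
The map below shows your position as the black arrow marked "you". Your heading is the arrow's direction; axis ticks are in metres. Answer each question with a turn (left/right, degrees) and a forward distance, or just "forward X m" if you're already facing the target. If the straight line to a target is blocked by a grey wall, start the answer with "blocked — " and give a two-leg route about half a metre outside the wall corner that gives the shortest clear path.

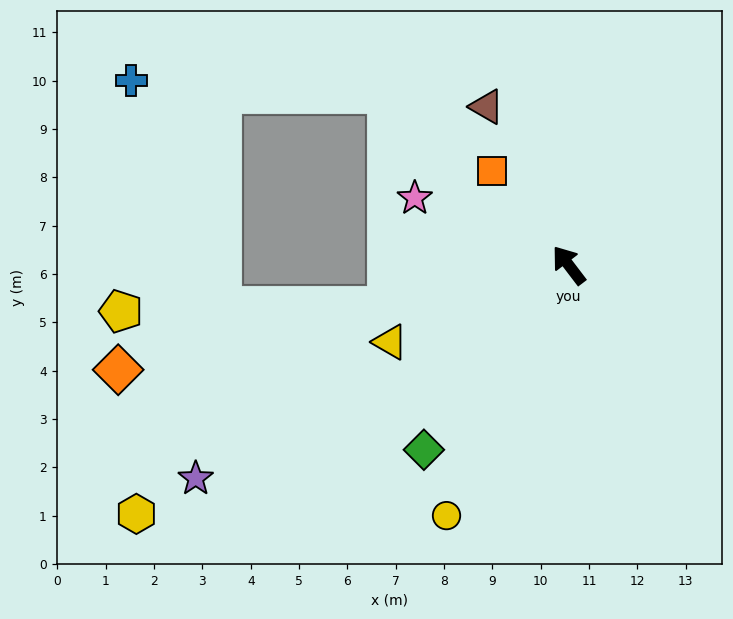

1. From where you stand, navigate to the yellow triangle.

turn left 76°, forward 4.0 m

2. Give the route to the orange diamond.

turn left 66°, forward 9.6 m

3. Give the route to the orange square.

forward 2.5 m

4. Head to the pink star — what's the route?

turn left 29°, forward 3.5 m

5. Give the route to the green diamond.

turn left 105°, forward 4.9 m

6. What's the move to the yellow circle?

turn left 117°, forward 5.8 m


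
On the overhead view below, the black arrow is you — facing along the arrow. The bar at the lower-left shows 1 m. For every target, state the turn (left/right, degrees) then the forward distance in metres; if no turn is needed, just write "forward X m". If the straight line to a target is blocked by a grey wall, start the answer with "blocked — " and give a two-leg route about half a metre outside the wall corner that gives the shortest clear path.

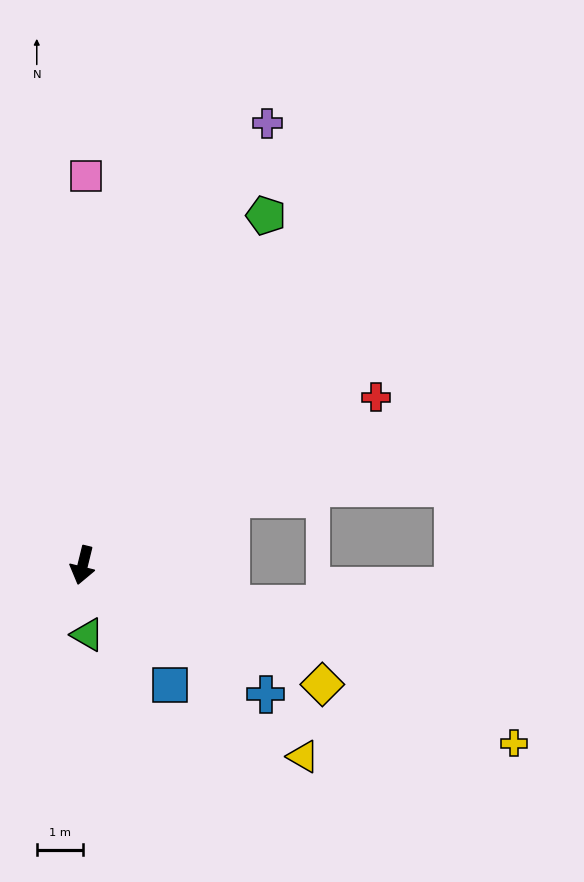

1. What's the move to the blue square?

turn left 50°, forward 3.2 m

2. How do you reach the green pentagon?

turn left 166°, forward 8.6 m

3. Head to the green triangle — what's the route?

turn left 18°, forward 1.5 m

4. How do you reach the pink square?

turn right 167°, forward 8.5 m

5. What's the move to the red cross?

turn left 134°, forward 7.3 m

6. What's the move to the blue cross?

turn left 69°, forward 4.9 m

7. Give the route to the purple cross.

turn left 171°, forward 10.4 m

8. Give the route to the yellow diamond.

turn left 77°, forward 5.8 m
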